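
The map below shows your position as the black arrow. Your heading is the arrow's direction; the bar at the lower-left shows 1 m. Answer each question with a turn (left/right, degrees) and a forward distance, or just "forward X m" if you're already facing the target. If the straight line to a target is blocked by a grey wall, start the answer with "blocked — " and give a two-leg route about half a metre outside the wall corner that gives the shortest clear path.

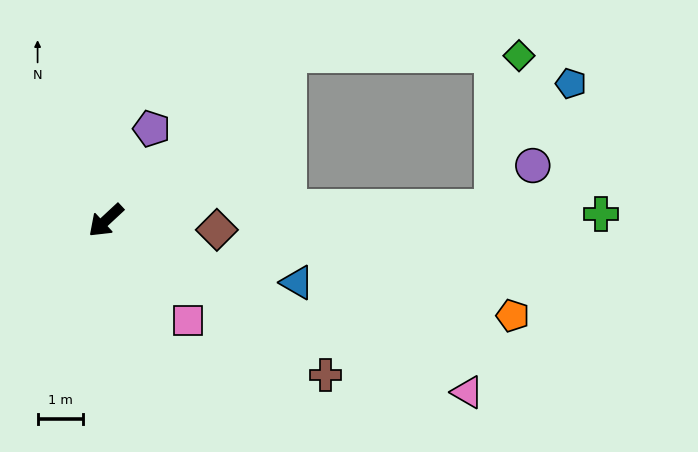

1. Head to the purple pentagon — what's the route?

turn right 159°, forward 2.3 m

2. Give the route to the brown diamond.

turn left 132°, forward 2.4 m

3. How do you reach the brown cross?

turn left 102°, forward 5.9 m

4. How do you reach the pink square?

turn left 86°, forward 2.8 m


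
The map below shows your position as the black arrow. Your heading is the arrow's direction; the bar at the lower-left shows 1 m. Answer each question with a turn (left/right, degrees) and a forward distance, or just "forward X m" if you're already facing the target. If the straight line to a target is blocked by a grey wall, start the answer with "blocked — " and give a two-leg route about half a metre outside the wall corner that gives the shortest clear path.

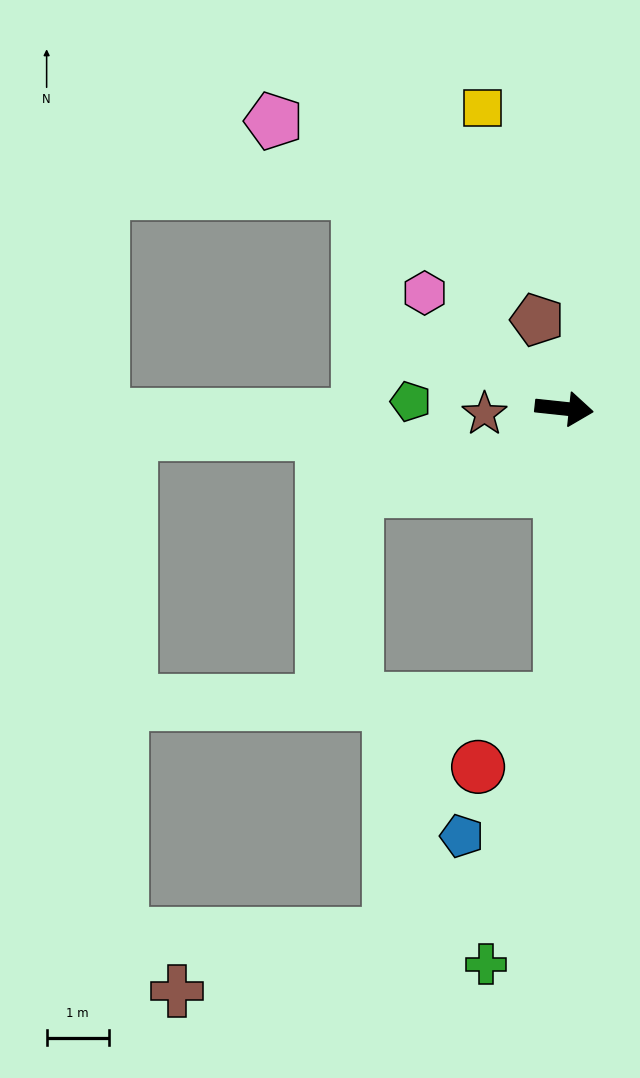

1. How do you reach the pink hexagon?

turn left 146°, forward 2.9 m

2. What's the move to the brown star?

turn right 170°, forward 1.3 m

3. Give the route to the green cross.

blocked — turn right 85°, forward 4.7 m, then turn right 14°, forward 4.4 m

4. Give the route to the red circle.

blocked — turn right 85°, forward 4.7 m, then turn right 49°, forward 1.7 m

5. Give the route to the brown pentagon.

turn left 113°, forward 1.5 m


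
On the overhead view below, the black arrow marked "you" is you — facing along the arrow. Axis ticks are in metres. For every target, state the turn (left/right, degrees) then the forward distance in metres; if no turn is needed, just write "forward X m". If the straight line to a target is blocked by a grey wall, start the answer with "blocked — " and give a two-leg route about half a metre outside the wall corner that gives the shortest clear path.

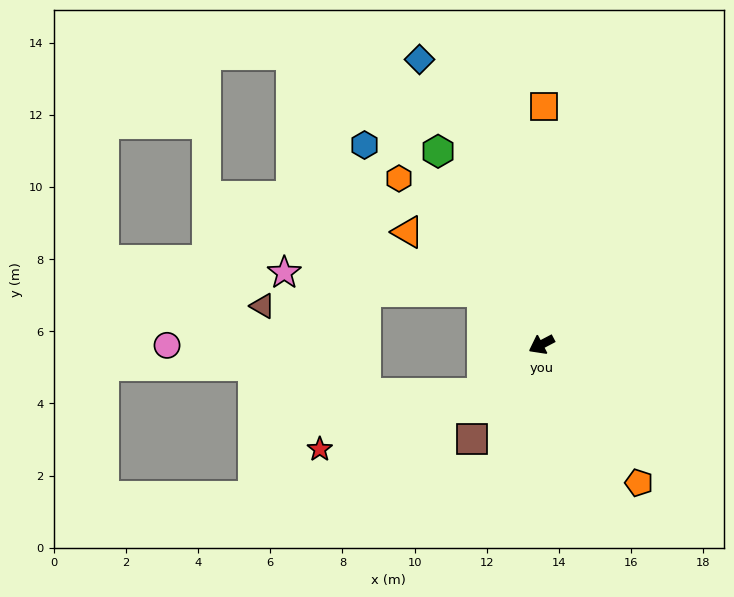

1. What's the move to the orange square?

turn right 118°, forward 6.6 m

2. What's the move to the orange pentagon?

turn left 97°, forward 4.7 m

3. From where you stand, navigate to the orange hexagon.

turn right 77°, forward 6.1 m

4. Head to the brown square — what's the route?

turn left 26°, forward 3.3 m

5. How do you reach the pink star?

blocked — turn right 69°, forward 2.2 m, then turn left 36°, forward 5.5 m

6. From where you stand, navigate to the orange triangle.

turn right 68°, forward 4.8 m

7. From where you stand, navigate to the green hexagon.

turn right 90°, forward 6.1 m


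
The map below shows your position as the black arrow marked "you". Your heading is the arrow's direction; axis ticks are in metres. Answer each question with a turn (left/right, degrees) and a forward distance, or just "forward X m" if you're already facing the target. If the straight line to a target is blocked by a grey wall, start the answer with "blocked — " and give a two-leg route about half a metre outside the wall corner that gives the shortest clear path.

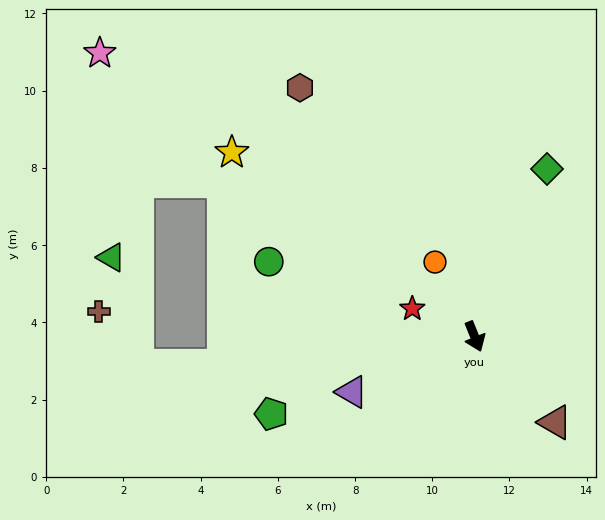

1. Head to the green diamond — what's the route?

turn left 135°, forward 4.7 m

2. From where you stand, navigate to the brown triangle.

turn left 21°, forward 3.0 m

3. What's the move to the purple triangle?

turn right 88°, forward 3.5 m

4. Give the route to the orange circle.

turn right 174°, forward 2.2 m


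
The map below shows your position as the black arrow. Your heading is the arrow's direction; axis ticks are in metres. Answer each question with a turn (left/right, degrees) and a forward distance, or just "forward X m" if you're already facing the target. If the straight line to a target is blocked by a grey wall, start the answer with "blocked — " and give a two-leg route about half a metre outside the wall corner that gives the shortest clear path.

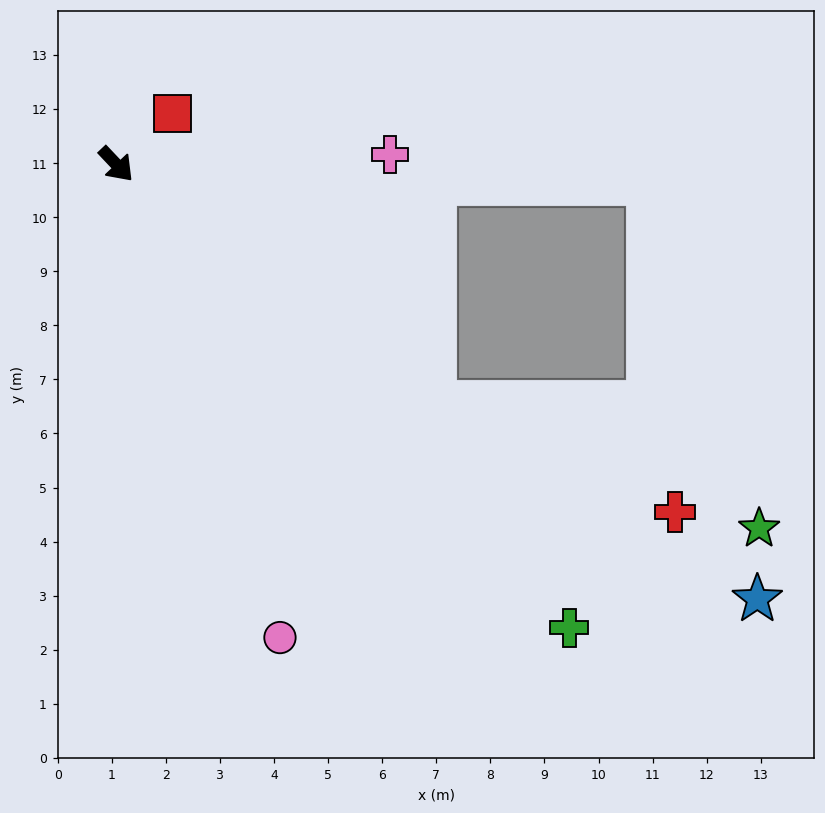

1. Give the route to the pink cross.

turn left 49°, forward 5.1 m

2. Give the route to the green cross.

forward 12.0 m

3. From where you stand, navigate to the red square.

turn left 89°, forward 1.4 m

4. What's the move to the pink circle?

turn right 24°, forward 9.3 m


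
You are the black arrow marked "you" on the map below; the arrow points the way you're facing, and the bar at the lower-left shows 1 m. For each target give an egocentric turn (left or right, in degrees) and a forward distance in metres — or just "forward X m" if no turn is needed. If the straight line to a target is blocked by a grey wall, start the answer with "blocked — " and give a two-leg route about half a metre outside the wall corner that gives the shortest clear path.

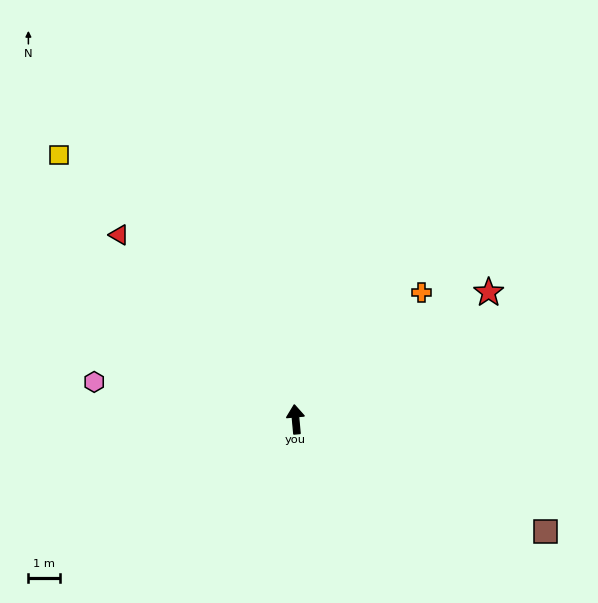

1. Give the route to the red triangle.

turn left 38°, forward 8.0 m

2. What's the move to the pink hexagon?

turn left 74°, forward 6.4 m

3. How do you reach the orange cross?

turn right 50°, forward 5.6 m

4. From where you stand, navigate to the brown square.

turn right 119°, forward 8.6 m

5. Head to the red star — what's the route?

turn right 62°, forward 7.2 m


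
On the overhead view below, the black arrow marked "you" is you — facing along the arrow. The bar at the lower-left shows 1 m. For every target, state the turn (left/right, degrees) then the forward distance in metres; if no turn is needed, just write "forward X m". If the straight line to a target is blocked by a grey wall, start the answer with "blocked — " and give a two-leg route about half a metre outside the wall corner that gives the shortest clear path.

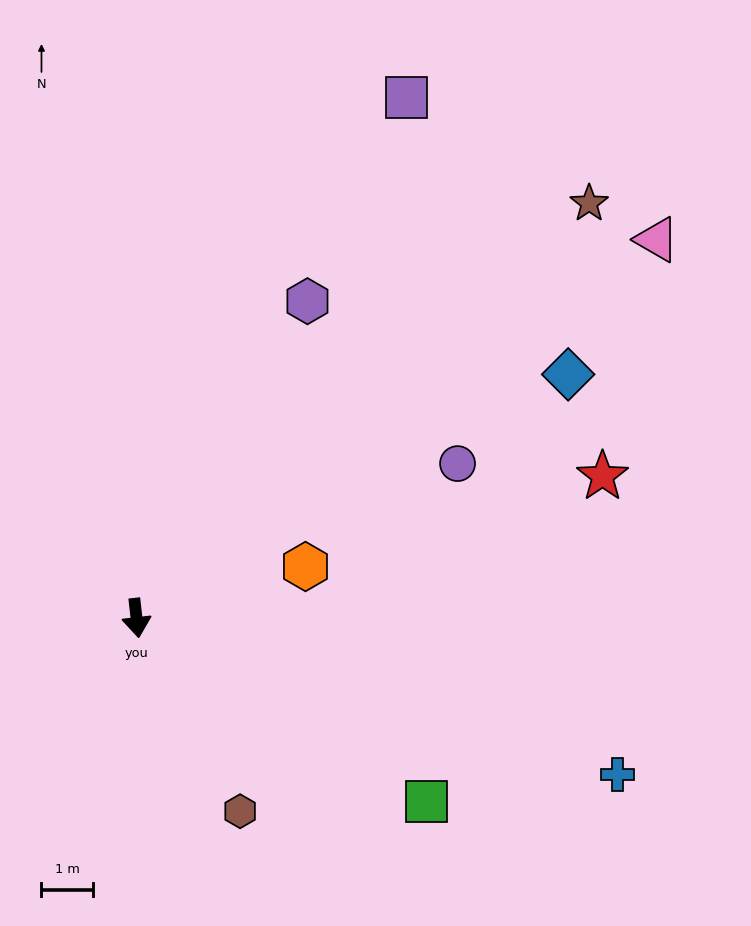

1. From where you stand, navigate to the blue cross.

turn left 66°, forward 9.7 m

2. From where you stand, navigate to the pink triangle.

turn left 120°, forward 12.4 m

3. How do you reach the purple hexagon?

turn left 145°, forward 6.9 m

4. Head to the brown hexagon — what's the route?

turn left 22°, forward 4.2 m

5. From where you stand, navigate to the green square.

turn left 51°, forward 6.6 m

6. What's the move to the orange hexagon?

turn left 101°, forward 3.4 m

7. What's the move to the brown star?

turn left 126°, forward 11.8 m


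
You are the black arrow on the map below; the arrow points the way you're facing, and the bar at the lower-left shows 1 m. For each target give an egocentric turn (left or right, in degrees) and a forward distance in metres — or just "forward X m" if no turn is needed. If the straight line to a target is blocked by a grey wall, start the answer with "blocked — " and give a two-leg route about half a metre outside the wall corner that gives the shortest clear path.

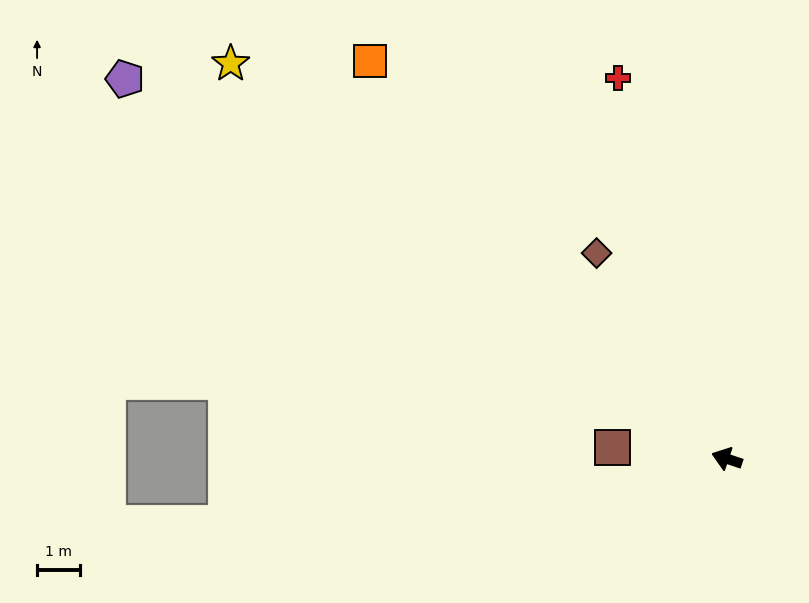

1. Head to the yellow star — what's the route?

turn right 20°, forward 14.7 m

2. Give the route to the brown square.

turn left 13°, forward 2.7 m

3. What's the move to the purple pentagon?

turn right 14°, forward 16.5 m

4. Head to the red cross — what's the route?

turn right 55°, forward 9.2 m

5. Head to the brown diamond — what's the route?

turn right 39°, forward 5.6 m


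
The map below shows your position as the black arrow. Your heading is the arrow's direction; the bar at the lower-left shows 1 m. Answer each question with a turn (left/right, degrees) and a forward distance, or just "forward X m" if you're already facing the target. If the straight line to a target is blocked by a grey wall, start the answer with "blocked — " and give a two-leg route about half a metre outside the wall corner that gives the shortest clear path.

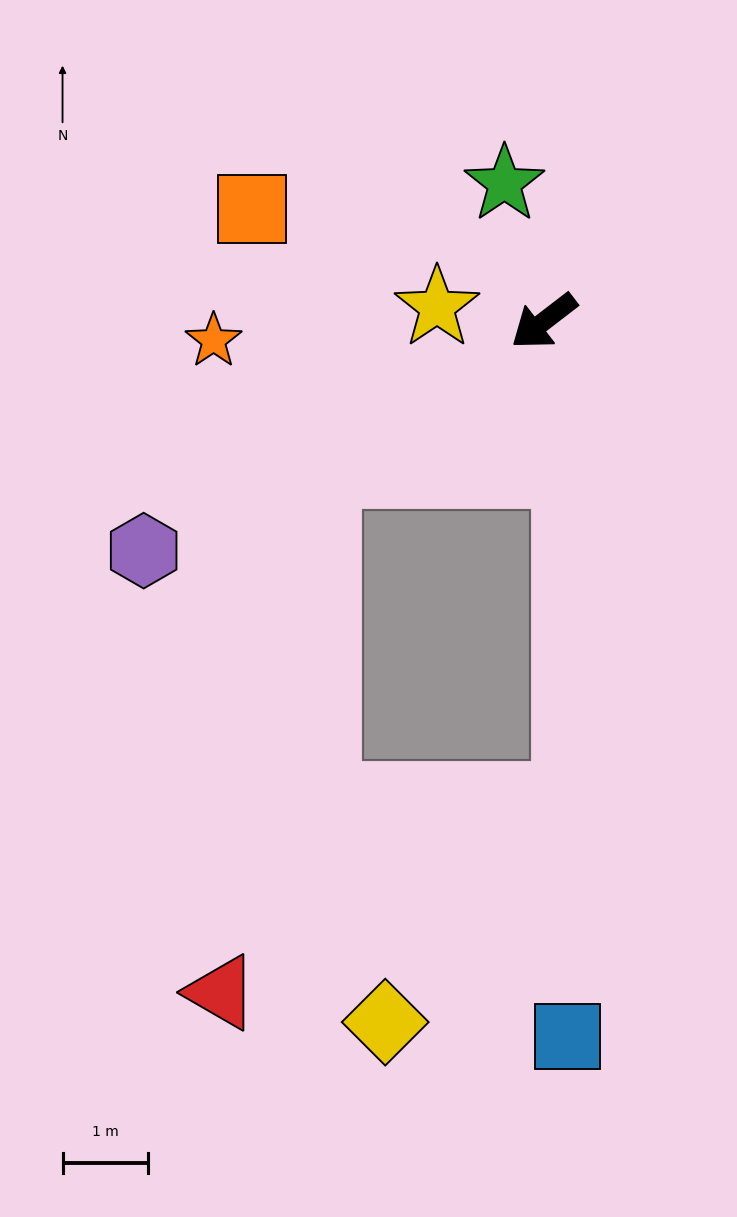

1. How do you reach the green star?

turn right 112°, forward 1.7 m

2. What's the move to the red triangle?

blocked — turn right 3°, forward 3.1 m, then turn left 44°, forward 6.2 m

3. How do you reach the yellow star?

turn right 45°, forward 1.3 m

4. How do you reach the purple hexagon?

turn right 8°, forward 5.4 m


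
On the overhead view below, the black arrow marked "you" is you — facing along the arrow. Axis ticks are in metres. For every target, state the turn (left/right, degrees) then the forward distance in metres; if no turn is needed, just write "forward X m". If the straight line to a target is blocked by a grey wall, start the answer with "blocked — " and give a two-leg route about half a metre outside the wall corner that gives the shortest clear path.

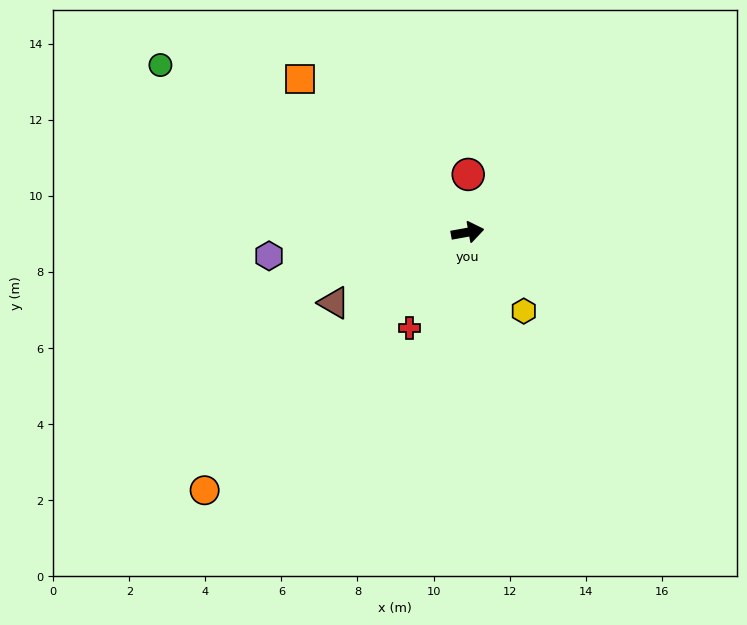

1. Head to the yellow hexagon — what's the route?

turn right 65°, forward 2.5 m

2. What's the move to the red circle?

turn left 79°, forward 1.5 m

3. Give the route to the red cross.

turn right 131°, forward 2.9 m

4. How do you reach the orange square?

turn left 127°, forward 6.0 m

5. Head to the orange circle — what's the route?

turn right 146°, forward 9.7 m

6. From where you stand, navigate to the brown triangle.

turn right 162°, forward 4.0 m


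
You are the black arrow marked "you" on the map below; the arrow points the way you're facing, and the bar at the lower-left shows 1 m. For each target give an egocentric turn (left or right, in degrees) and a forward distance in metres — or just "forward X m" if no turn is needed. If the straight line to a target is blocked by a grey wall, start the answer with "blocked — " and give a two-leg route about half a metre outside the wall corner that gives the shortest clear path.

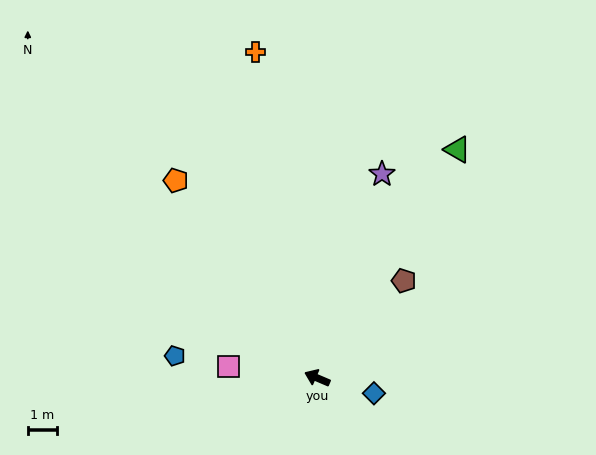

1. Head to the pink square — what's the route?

turn left 16°, forward 3.0 m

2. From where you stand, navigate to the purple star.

turn right 85°, forward 7.3 m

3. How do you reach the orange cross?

turn right 56°, forward 11.3 m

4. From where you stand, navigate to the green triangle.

turn right 98°, forward 9.1 m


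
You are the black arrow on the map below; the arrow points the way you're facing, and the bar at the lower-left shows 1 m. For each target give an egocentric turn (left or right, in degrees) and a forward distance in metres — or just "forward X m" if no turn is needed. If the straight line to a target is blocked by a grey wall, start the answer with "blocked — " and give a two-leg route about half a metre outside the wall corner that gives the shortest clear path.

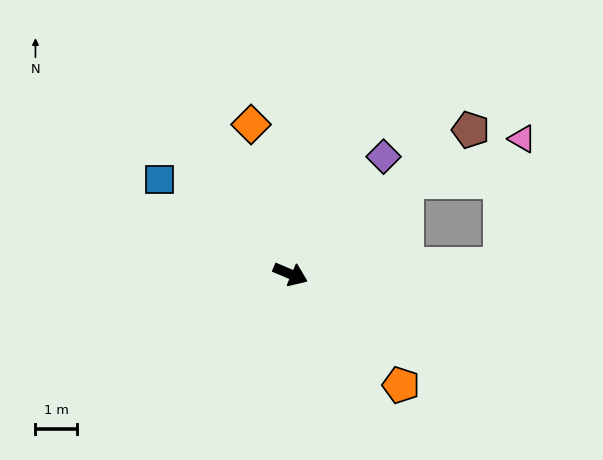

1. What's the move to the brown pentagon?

turn left 62°, forward 5.5 m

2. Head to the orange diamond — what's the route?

turn left 128°, forward 3.7 m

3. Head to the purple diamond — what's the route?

turn left 75°, forward 3.6 m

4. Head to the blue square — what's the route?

turn left 167°, forward 3.9 m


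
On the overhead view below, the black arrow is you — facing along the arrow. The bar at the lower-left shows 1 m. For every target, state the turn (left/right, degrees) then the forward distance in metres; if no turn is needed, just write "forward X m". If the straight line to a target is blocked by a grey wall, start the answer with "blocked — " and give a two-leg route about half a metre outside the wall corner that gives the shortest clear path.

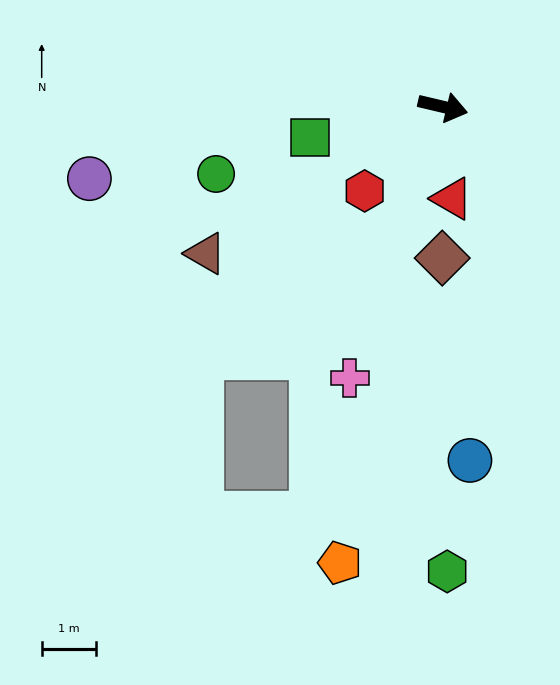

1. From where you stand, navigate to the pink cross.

turn right 96°, forward 5.3 m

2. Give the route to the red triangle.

turn right 71°, forward 1.7 m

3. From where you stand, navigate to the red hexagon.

turn right 120°, forward 2.1 m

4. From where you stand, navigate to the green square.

turn right 154°, forward 2.5 m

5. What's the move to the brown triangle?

turn right 135°, forward 5.1 m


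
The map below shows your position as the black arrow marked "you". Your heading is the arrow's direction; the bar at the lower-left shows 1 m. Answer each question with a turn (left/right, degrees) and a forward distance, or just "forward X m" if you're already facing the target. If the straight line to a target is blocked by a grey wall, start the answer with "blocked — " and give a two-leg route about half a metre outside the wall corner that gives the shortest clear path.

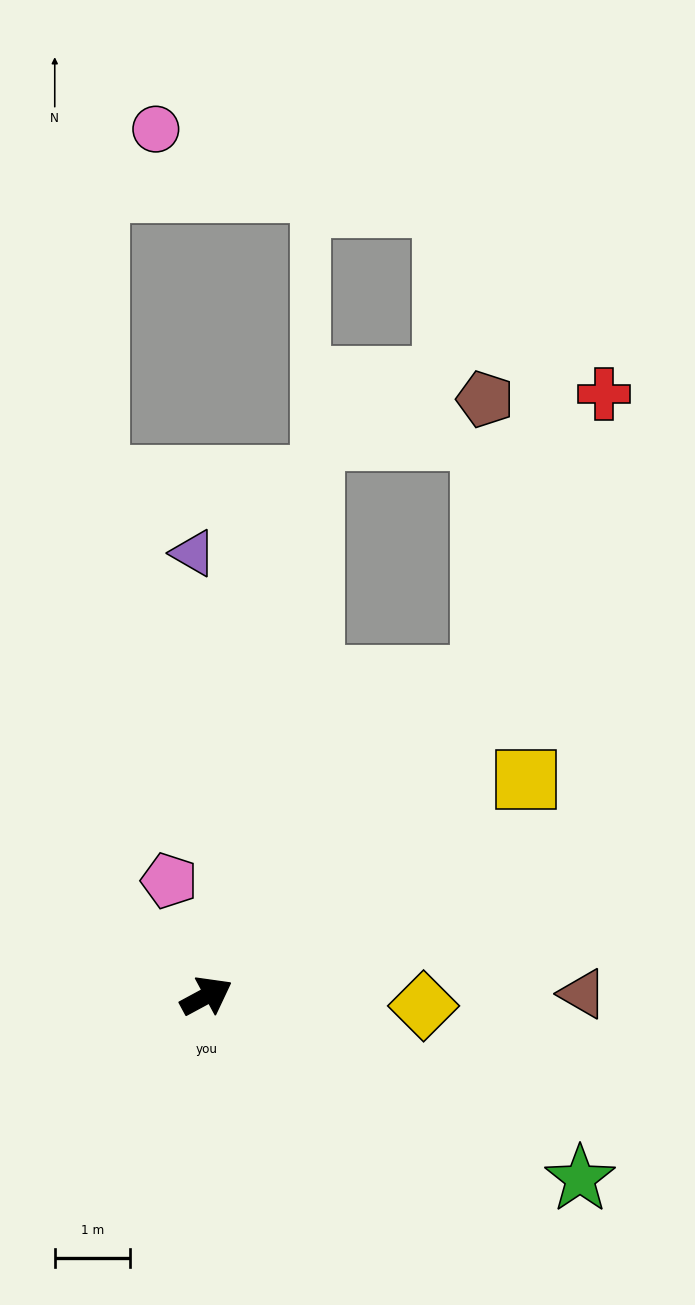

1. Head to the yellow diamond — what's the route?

turn right 31°, forward 2.9 m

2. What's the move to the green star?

turn right 54°, forward 5.5 m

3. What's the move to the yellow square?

turn left 6°, forward 5.1 m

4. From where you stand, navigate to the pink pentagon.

turn left 80°, forward 1.6 m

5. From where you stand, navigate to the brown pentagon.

blocked — turn left 21°, forward 5.6 m, then turn left 40°, forward 3.7 m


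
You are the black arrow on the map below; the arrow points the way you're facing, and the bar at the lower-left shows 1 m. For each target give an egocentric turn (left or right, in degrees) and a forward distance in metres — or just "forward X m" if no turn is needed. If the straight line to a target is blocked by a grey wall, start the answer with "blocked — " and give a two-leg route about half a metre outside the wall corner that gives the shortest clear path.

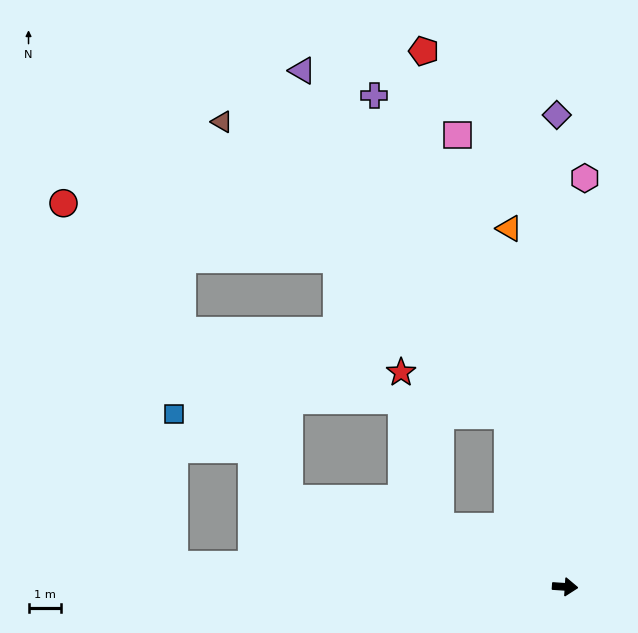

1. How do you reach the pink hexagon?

turn left 91°, forward 12.7 m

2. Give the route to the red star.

blocked — turn left 112°, forward 5.6 m, then turn left 50°, forward 3.5 m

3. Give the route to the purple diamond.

turn left 95°, forward 14.6 m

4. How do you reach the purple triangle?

blocked — turn left 112°, forward 5.6 m, then turn left 12°, forward 12.4 m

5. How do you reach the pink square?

turn left 107°, forward 14.4 m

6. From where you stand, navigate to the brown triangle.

blocked — turn left 112°, forward 5.6 m, then turn left 26°, forward 12.7 m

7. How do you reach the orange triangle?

turn left 103°, forward 11.2 m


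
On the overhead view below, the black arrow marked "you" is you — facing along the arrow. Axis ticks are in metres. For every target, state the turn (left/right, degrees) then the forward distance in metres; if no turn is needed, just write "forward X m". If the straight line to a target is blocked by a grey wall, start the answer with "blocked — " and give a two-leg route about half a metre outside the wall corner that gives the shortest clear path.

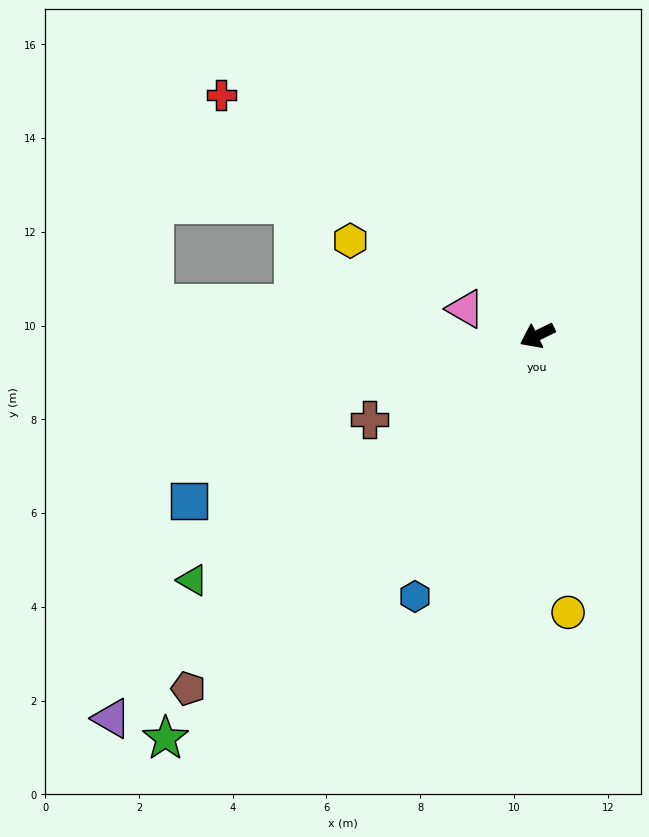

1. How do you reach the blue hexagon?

turn left 39°, forward 6.1 m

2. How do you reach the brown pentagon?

turn left 19°, forward 10.6 m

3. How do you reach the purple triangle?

turn left 16°, forward 12.2 m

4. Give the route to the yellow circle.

turn left 70°, forward 5.9 m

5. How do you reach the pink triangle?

turn right 47°, forward 1.6 m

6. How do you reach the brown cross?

forward 4.0 m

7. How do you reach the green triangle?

turn left 9°, forward 9.0 m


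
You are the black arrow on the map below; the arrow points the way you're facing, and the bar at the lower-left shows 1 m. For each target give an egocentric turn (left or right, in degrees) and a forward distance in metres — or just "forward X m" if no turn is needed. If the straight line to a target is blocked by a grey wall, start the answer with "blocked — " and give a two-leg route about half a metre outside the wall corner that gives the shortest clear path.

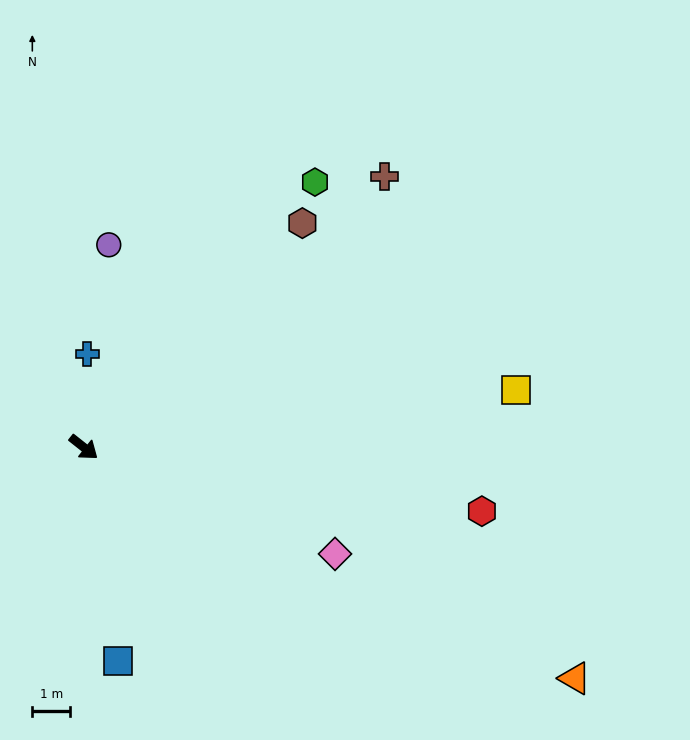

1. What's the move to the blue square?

turn right 43°, forward 5.7 m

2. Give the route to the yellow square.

turn left 46°, forward 11.5 m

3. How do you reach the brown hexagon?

turn left 84°, forward 8.3 m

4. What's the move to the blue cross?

turn left 126°, forward 2.5 m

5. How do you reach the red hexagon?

turn left 29°, forward 10.6 m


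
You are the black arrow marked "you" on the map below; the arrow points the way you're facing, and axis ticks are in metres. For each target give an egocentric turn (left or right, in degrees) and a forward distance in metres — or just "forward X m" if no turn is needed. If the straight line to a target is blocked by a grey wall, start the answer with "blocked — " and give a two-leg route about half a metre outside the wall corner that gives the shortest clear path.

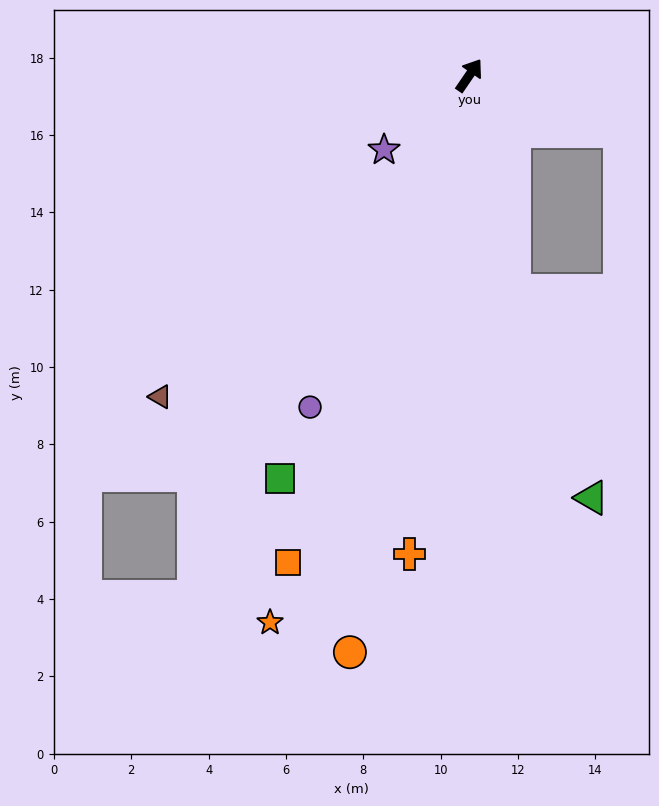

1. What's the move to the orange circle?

turn right 157°, forward 15.2 m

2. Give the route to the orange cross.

turn right 153°, forward 12.5 m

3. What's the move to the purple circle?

turn right 171°, forward 9.5 m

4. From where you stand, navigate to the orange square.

turn right 166°, forward 13.4 m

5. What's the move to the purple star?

turn left 166°, forward 2.9 m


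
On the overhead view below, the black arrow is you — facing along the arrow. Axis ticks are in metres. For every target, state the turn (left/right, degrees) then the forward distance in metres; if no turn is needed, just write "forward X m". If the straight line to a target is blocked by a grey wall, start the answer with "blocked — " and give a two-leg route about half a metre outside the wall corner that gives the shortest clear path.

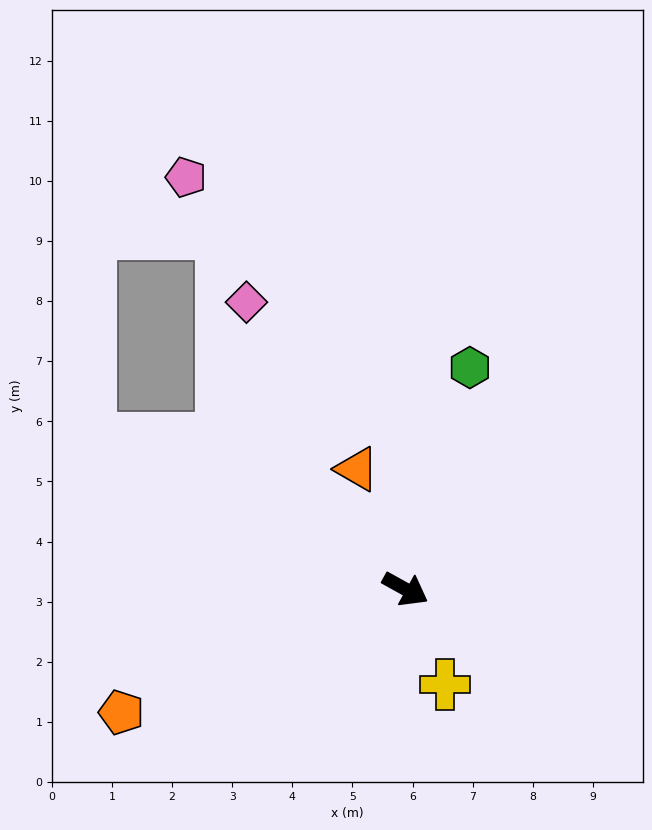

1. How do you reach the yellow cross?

turn right 38°, forward 1.7 m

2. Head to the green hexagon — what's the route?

turn left 103°, forward 3.8 m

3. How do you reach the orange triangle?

turn left 141°, forward 2.2 m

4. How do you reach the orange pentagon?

turn right 128°, forward 5.1 m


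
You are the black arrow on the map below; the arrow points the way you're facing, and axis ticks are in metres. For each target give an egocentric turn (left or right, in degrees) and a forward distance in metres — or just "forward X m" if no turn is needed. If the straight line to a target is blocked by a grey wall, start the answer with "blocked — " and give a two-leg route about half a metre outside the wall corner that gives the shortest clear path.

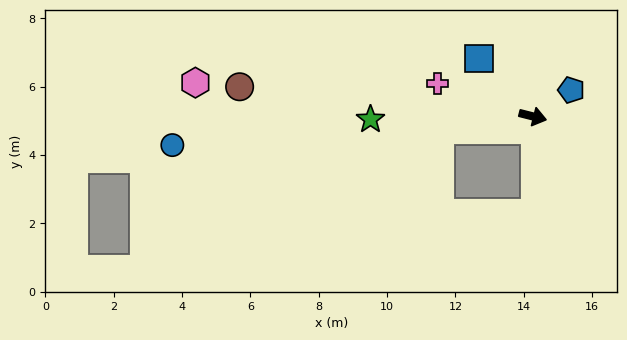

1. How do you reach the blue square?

turn left 147°, forward 2.3 m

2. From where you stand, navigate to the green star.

turn right 165°, forward 4.8 m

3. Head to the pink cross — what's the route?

turn left 175°, forward 2.9 m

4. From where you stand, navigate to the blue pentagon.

turn left 49°, forward 1.4 m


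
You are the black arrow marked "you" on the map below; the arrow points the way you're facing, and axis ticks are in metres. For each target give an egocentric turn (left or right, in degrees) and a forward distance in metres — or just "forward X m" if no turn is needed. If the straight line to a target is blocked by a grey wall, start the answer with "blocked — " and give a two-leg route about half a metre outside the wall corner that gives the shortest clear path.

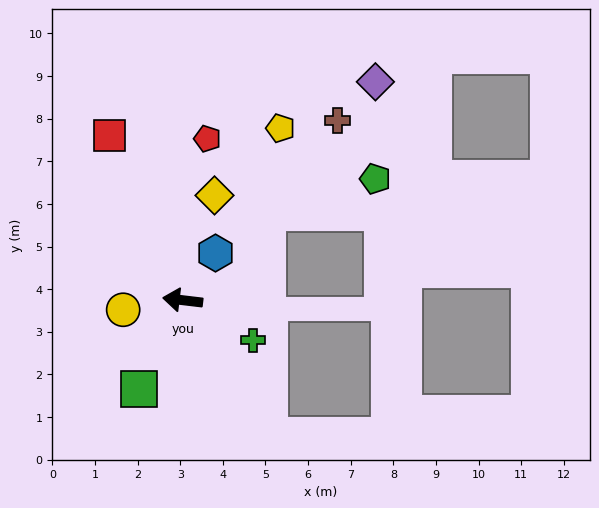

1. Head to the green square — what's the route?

turn left 71°, forward 2.3 m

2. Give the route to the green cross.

turn left 157°, forward 1.9 m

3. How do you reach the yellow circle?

turn left 16°, forward 1.4 m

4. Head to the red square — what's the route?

turn right 59°, forward 4.2 m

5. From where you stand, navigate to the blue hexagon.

turn right 118°, forward 1.3 m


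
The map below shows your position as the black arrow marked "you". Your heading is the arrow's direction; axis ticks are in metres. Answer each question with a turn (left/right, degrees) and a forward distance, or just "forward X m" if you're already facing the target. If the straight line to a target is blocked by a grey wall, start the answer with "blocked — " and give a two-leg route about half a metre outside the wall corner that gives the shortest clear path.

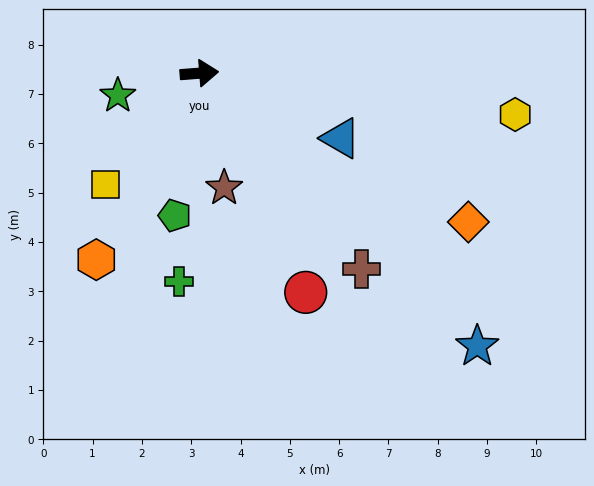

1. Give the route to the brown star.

turn right 82°, forward 2.4 m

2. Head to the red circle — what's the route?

turn right 69°, forward 4.9 m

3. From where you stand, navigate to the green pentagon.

turn right 104°, forward 2.9 m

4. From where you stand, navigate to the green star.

turn right 169°, forward 1.7 m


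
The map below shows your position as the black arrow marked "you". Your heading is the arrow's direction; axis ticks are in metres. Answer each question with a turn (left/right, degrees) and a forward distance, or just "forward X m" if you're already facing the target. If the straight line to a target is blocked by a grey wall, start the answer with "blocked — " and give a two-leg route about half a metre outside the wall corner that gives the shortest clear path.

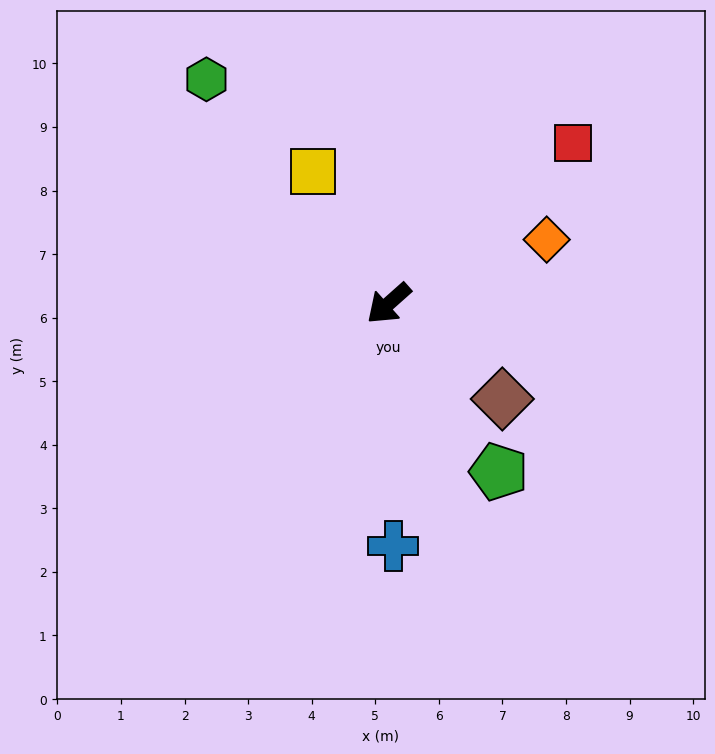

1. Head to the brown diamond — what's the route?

turn left 98°, forward 2.3 m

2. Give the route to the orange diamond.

turn left 160°, forward 2.7 m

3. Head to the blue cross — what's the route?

turn left 49°, forward 3.8 m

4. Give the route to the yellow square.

turn right 102°, forward 2.4 m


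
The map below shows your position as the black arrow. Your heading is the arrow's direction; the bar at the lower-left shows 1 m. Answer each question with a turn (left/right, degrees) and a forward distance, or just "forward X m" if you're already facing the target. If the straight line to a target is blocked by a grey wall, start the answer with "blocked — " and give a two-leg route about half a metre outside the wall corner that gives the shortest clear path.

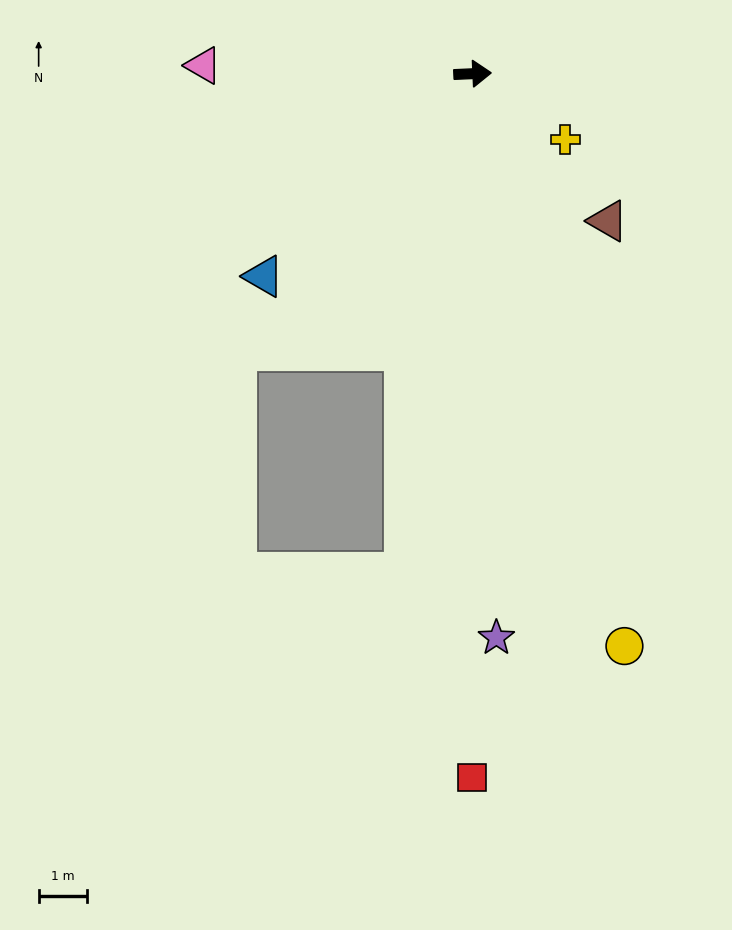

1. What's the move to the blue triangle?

turn right 138°, forward 6.0 m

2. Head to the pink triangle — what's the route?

turn left 176°, forward 5.6 m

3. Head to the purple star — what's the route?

turn right 90°, forward 11.7 m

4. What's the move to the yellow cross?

turn right 38°, forward 2.4 m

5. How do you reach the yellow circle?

turn right 78°, forward 12.3 m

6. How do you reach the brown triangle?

turn right 50°, forward 4.2 m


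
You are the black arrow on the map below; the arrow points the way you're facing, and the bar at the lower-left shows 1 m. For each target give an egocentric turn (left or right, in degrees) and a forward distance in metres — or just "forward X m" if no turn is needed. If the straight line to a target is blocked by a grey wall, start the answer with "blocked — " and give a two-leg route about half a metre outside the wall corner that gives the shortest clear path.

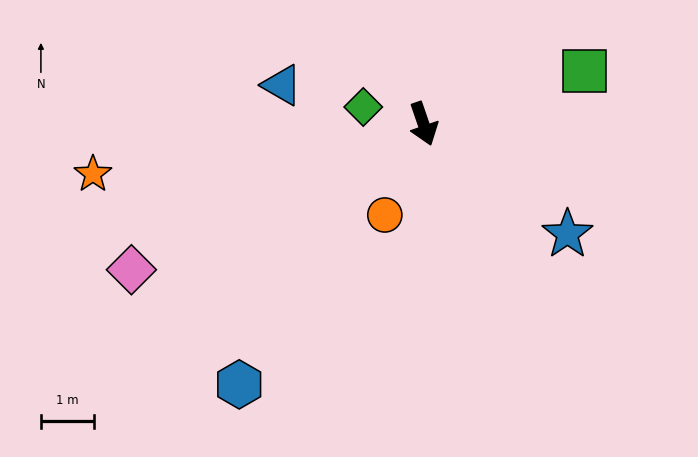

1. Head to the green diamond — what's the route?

turn right 125°, forward 1.2 m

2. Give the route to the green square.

turn left 89°, forward 3.2 m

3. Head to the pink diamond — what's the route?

turn right 82°, forward 6.2 m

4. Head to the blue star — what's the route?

turn left 34°, forward 3.4 m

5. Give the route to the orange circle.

turn right 42°, forward 1.9 m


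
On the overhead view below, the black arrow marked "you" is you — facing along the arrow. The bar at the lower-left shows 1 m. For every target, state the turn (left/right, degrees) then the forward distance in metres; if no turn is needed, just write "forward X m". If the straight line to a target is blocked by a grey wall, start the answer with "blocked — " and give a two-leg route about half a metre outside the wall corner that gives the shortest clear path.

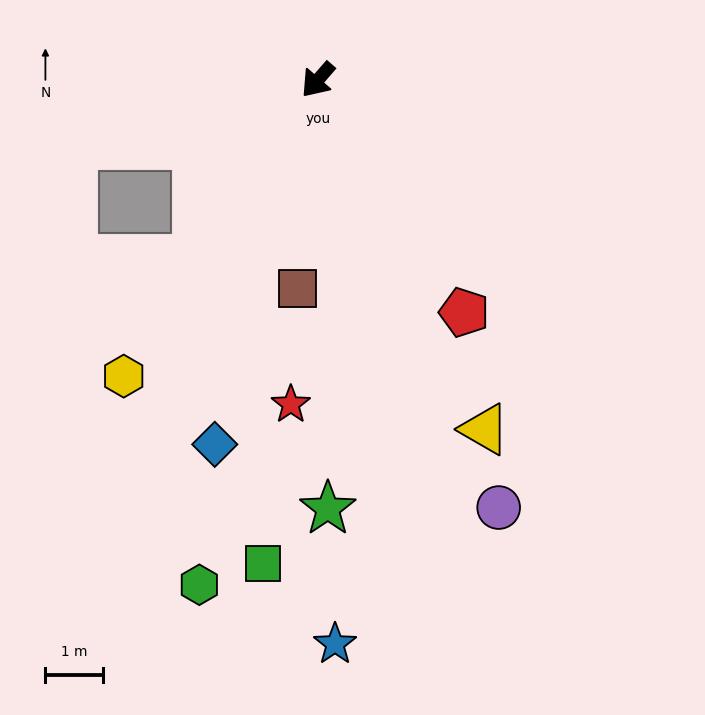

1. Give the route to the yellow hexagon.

turn left 8°, forward 6.2 m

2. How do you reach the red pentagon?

turn left 73°, forward 4.8 m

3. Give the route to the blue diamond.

turn left 25°, forward 6.6 m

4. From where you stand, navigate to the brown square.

turn left 35°, forward 3.6 m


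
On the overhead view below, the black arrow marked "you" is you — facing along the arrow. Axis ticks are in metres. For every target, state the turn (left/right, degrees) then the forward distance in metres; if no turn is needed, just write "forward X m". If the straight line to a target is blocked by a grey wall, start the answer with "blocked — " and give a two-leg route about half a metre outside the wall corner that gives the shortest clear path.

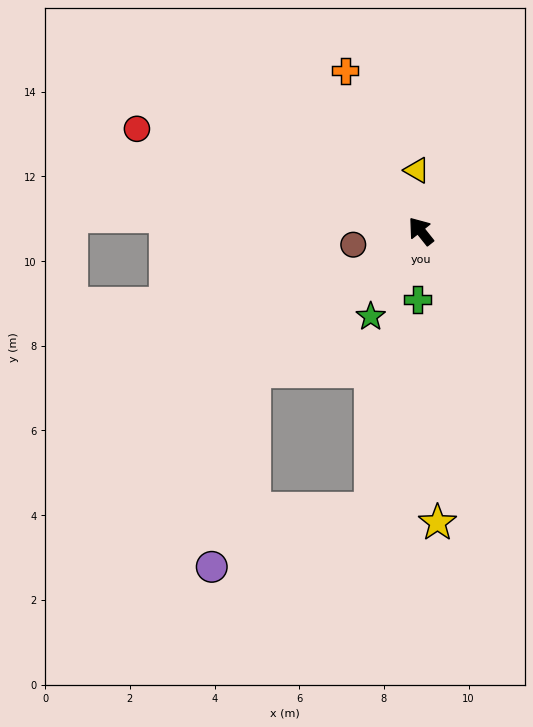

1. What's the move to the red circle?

turn left 32°, forward 7.1 m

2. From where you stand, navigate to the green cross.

turn left 139°, forward 1.6 m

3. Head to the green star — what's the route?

turn left 111°, forward 2.3 m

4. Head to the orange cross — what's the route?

turn right 13°, forward 4.2 m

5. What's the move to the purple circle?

blocked — turn left 91°, forward 5.1 m, then turn left 39°, forward 4.8 m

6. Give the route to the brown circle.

turn left 63°, forward 1.6 m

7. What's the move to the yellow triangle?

turn right 35°, forward 1.4 m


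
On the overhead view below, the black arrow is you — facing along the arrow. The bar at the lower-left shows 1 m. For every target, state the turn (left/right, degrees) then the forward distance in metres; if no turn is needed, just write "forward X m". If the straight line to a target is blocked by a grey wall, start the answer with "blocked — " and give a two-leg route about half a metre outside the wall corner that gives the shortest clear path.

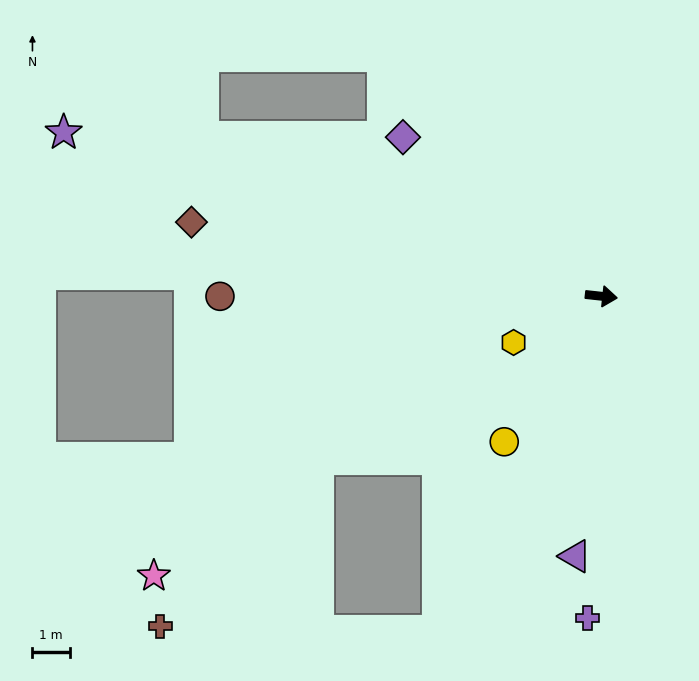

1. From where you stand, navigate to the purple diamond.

turn left 147°, forward 6.7 m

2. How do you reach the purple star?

turn left 169°, forward 14.9 m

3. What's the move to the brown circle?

turn right 174°, forward 10.1 m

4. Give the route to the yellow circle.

turn right 118°, forward 4.6 m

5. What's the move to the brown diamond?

turn left 176°, forward 11.1 m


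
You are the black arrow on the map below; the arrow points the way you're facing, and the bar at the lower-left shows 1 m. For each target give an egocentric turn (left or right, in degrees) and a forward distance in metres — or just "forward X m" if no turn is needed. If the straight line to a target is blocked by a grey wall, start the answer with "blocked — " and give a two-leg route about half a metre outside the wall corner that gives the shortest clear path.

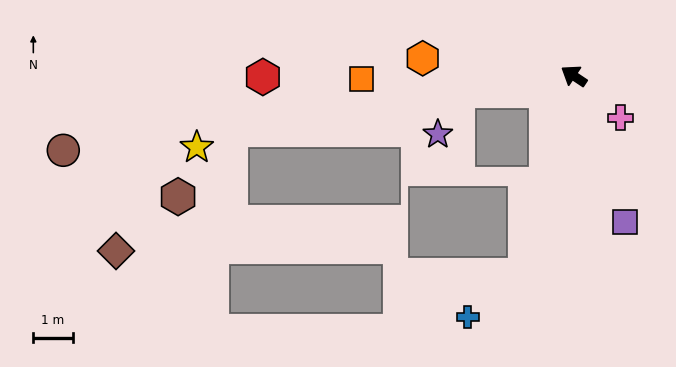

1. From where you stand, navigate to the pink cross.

turn left 172°, forward 1.6 m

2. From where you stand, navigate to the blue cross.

blocked — turn left 110°, forward 5.2 m, then turn right 40°, forward 1.8 m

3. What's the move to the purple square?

turn left 143°, forward 3.9 m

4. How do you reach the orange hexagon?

turn left 27°, forward 3.9 m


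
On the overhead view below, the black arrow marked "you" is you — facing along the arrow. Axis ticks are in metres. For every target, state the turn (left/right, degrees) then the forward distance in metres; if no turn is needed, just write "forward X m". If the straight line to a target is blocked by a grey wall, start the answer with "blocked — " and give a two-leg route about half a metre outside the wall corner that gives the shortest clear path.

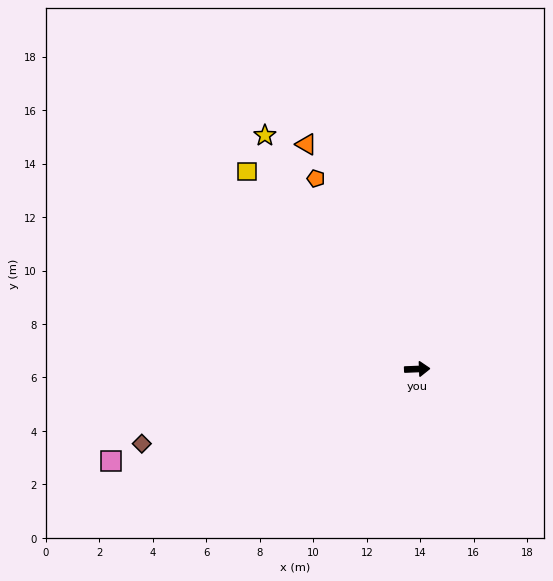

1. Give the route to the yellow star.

turn left 121°, forward 10.4 m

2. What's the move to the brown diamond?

turn right 167°, forward 10.7 m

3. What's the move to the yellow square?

turn left 129°, forward 9.7 m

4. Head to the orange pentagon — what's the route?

turn left 116°, forward 8.1 m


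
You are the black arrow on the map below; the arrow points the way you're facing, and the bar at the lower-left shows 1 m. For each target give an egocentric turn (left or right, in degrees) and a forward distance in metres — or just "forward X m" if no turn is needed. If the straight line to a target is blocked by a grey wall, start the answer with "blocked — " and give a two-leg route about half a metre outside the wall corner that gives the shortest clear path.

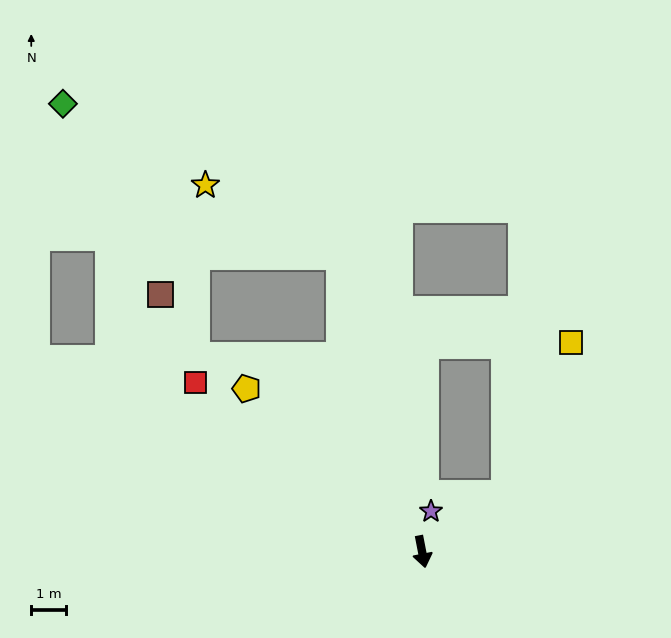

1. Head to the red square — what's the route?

turn right 138°, forward 8.2 m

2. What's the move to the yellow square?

blocked — turn left 113°, forward 2.9 m, then turn left 33°, forward 4.8 m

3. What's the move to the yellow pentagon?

turn right 144°, forward 7.0 m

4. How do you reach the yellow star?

blocked — turn right 176°, forward 8.9 m, then turn left 48°, forward 4.4 m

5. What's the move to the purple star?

turn left 157°, forward 1.2 m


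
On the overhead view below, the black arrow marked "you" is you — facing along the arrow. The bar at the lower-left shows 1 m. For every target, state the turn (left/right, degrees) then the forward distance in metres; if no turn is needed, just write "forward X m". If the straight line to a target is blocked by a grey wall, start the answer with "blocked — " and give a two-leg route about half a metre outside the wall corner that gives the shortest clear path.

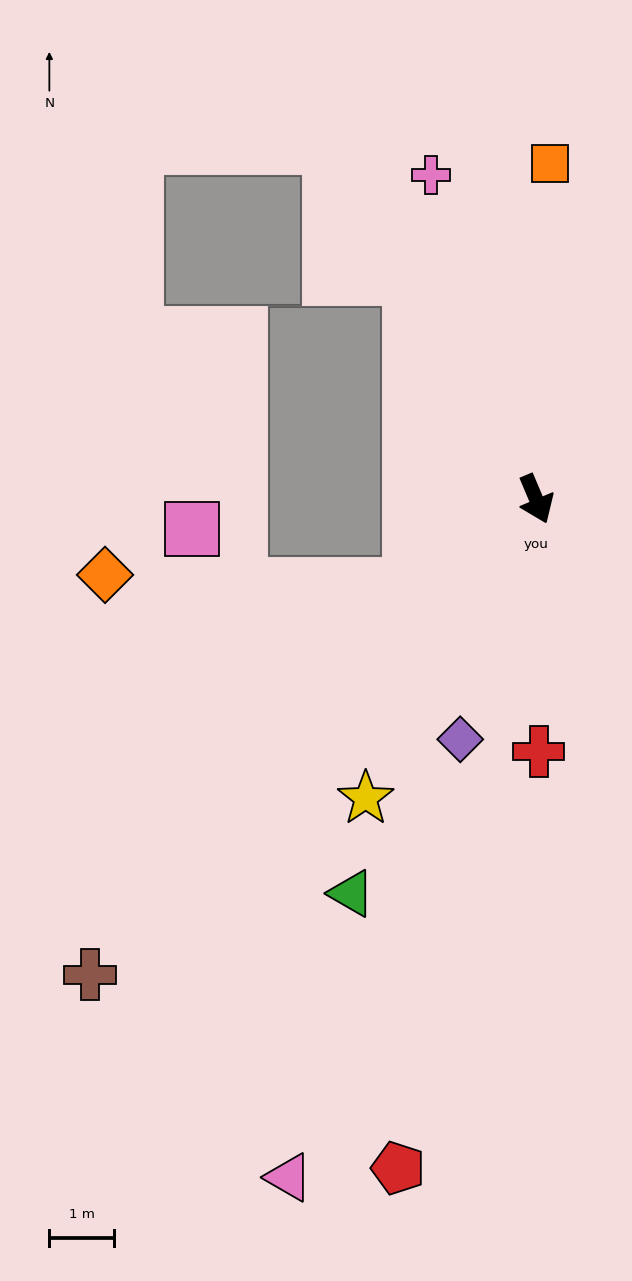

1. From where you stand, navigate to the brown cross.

turn right 66°, forward 10.1 m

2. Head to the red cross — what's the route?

turn right 22°, forward 3.9 m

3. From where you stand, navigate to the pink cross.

turn left 175°, forward 5.3 m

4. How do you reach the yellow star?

turn right 53°, forward 5.4 m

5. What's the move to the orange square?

turn left 155°, forward 5.2 m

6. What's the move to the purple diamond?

turn right 40°, forward 3.9 m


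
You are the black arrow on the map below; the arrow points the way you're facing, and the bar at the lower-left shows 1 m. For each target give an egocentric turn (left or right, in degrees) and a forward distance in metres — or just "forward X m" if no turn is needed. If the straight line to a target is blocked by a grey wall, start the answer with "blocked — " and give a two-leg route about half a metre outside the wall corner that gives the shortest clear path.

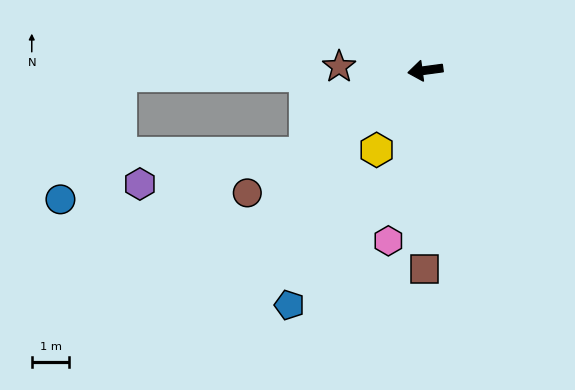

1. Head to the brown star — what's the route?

turn right 10°, forward 2.3 m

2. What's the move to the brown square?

turn left 82°, forward 5.3 m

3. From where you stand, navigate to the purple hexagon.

blocked — turn left 27°, forward 3.9 m, then turn right 24°, forward 4.5 m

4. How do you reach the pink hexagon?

turn left 70°, forward 4.6 m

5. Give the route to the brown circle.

turn left 27°, forward 5.7 m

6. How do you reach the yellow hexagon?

turn left 51°, forward 2.5 m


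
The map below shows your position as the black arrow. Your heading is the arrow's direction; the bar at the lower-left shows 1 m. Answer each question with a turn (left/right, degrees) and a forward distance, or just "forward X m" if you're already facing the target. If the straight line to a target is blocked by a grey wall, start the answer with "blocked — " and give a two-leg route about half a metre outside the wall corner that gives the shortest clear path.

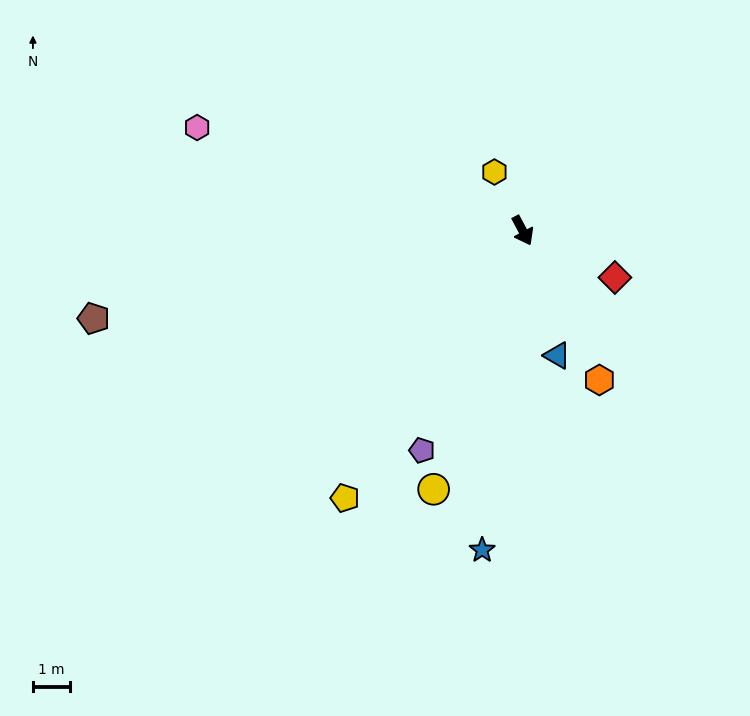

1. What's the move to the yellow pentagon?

turn right 62°, forward 8.8 m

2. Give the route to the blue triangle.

turn right 13°, forward 3.5 m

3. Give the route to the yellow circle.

turn right 47°, forward 7.5 m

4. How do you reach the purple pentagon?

turn right 53°, forward 6.6 m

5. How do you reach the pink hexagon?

turn right 136°, forward 9.3 m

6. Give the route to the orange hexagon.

forward 4.6 m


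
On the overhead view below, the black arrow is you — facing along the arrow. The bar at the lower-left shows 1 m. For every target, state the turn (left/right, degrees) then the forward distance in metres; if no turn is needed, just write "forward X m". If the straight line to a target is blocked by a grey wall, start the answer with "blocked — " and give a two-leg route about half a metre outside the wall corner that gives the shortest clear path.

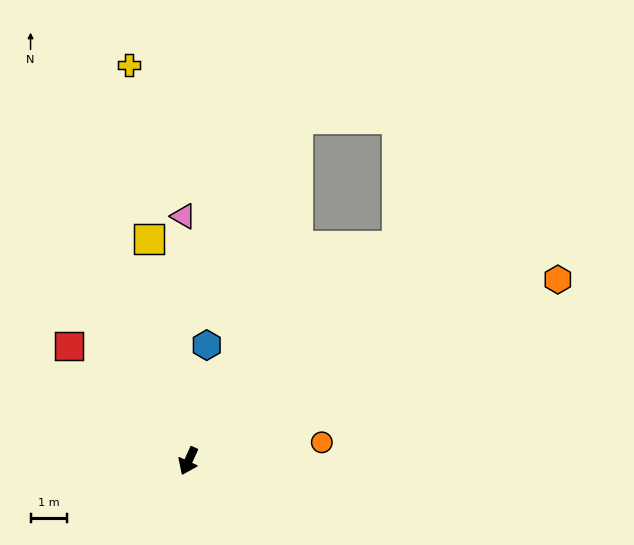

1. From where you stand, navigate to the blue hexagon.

turn right 164°, forward 3.3 m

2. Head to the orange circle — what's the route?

turn left 122°, forward 3.7 m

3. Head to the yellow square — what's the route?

turn right 146°, forward 6.3 m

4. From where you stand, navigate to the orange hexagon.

turn left 141°, forward 11.4 m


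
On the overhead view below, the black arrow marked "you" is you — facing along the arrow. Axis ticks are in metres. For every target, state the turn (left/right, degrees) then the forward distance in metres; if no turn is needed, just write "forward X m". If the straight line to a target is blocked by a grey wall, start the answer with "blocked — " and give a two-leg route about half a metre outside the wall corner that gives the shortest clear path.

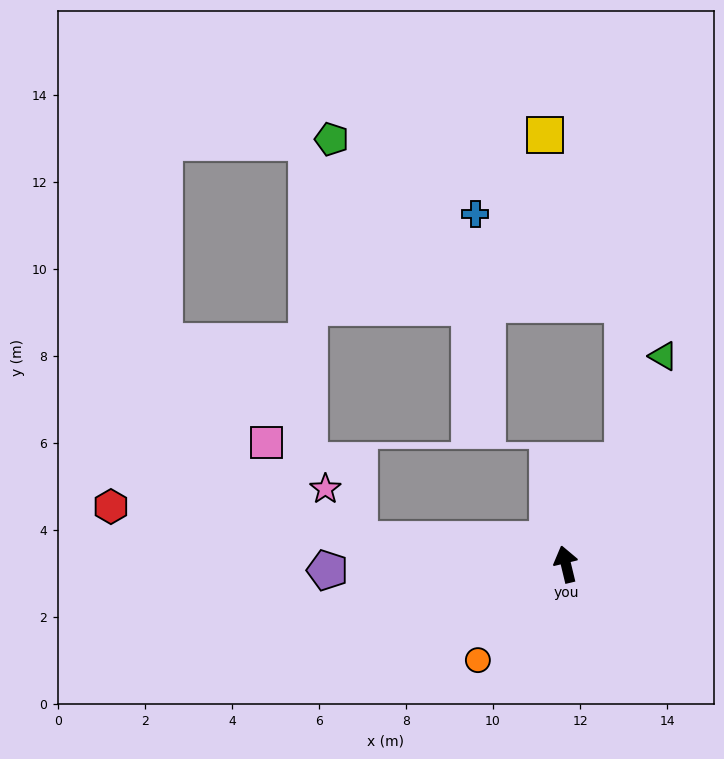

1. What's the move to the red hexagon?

turn left 69°, forward 10.5 m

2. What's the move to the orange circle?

turn left 124°, forward 3.0 m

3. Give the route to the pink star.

blocked — turn left 70°, forward 4.8 m, then turn right 50°, forward 1.4 m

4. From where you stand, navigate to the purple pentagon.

turn left 78°, forward 5.5 m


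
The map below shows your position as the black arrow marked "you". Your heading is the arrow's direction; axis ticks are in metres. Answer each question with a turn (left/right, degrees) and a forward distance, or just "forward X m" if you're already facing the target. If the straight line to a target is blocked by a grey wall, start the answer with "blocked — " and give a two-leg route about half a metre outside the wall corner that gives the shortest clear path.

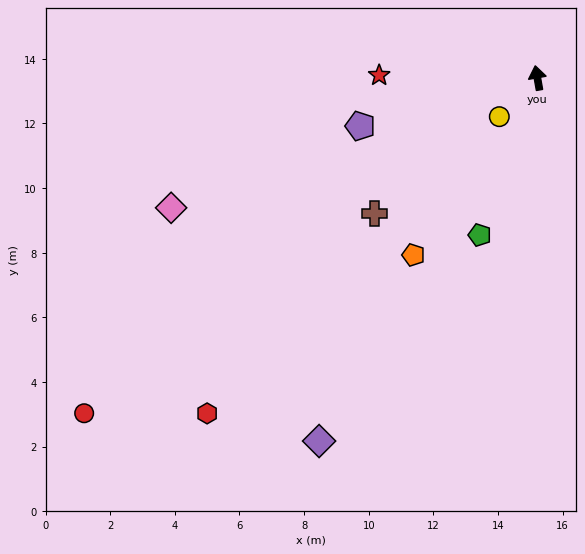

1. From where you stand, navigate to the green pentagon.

turn left 150°, forward 5.2 m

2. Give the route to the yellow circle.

turn left 126°, forward 1.7 m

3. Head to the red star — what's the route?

turn left 79°, forward 4.9 m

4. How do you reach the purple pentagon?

turn left 95°, forward 5.7 m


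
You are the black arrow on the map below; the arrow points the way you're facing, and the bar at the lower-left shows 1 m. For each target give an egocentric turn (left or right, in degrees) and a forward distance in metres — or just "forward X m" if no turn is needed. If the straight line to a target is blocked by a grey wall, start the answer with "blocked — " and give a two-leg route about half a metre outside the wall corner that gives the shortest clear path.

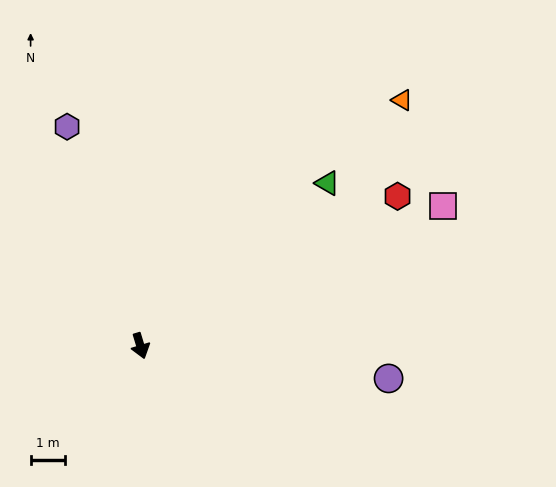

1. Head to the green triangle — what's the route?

turn left 114°, forward 7.2 m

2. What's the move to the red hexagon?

turn left 103°, forward 8.6 m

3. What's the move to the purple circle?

turn left 66°, forward 7.2 m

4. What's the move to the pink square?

turn left 98°, forward 9.6 m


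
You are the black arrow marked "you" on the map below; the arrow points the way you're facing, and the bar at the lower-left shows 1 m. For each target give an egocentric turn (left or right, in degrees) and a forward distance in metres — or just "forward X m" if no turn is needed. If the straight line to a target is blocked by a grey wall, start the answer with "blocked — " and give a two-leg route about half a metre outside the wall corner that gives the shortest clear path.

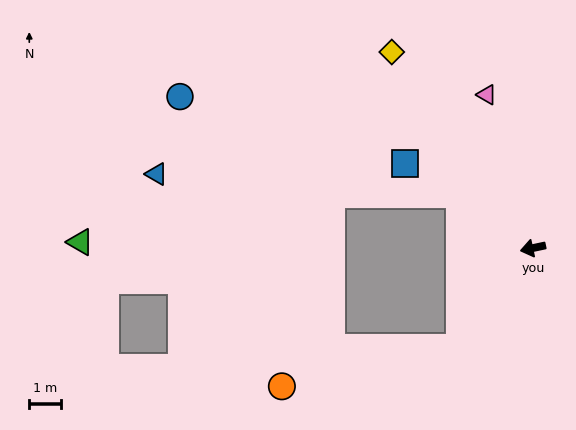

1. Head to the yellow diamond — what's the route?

turn right 66°, forward 7.6 m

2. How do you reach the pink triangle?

turn right 85°, forward 5.0 m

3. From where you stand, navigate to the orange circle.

blocked — turn left 41°, forward 3.9 m, then turn right 41°, forward 5.7 m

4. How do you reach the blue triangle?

blocked — turn right 48°, forward 2.8 m, then turn left 32°, forward 9.5 m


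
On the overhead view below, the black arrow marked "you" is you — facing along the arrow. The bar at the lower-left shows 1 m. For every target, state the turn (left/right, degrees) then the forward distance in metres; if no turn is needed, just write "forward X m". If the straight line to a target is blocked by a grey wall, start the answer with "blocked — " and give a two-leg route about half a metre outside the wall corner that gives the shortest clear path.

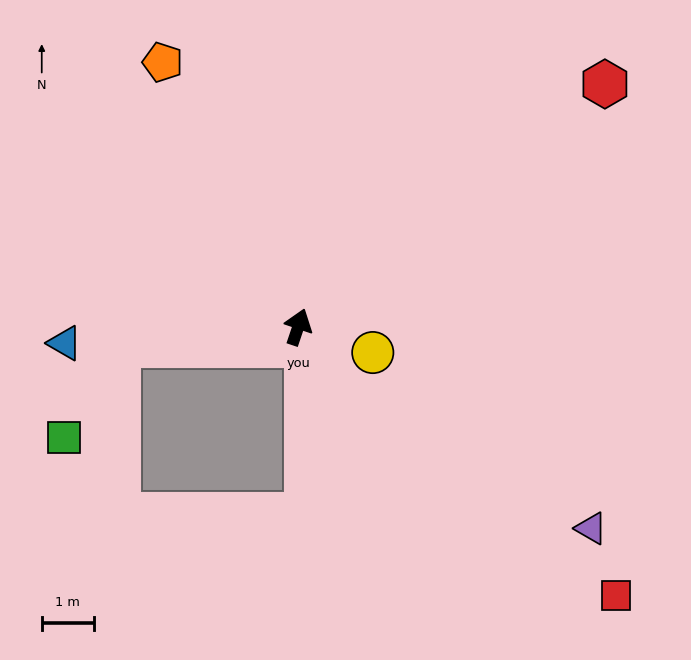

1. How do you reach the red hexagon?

turn right 33°, forward 7.5 m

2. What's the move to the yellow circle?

turn right 90°, forward 1.5 m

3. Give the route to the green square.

blocked — turn left 114°, forward 3.5 m, then turn left 54°, forward 2.0 m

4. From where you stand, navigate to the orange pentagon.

turn left 46°, forward 5.7 m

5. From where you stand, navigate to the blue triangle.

turn left 113°, forward 4.5 m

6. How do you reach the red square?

turn right 112°, forward 7.9 m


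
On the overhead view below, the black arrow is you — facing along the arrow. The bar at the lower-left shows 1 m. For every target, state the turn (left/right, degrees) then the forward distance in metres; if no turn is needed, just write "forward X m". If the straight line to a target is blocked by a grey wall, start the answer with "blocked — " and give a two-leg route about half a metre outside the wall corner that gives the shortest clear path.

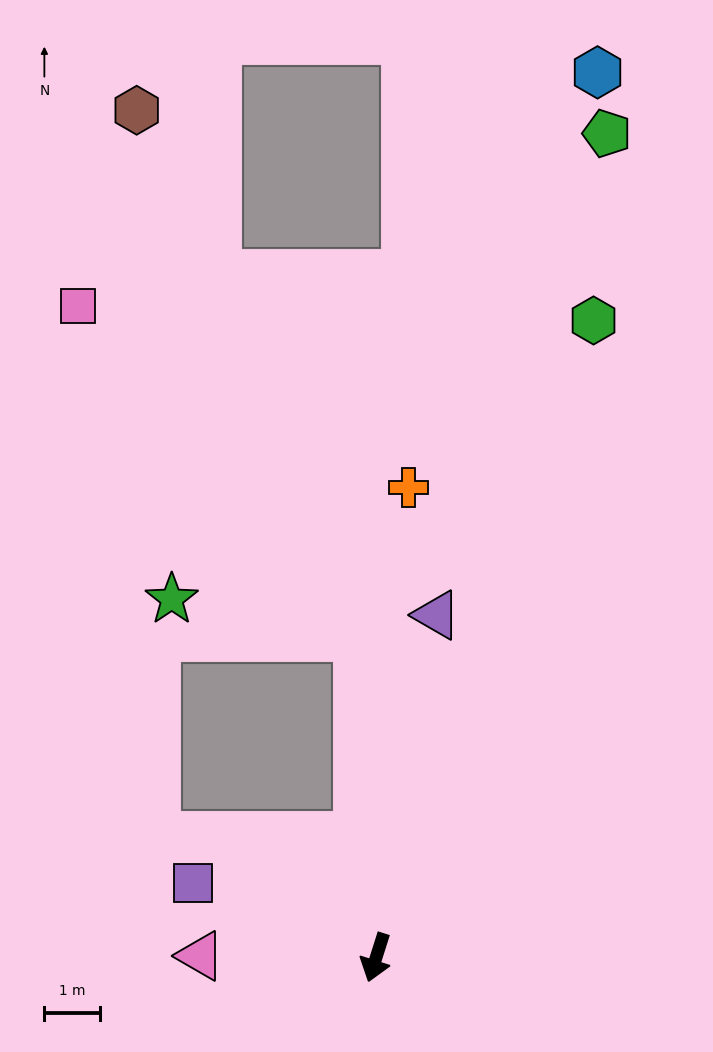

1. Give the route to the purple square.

turn right 95°, forward 3.5 m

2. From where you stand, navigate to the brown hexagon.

blocked — turn right 159°, forward 5.7 m, then turn left 19°, forward 10.3 m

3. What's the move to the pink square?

blocked — turn right 159°, forward 5.7 m, then turn left 37°, forward 7.8 m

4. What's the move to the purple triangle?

turn right 172°, forward 6.2 m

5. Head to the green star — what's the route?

blocked — turn right 159°, forward 5.7 m, then turn left 75°, forward 3.4 m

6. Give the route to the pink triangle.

turn right 73°, forward 3.2 m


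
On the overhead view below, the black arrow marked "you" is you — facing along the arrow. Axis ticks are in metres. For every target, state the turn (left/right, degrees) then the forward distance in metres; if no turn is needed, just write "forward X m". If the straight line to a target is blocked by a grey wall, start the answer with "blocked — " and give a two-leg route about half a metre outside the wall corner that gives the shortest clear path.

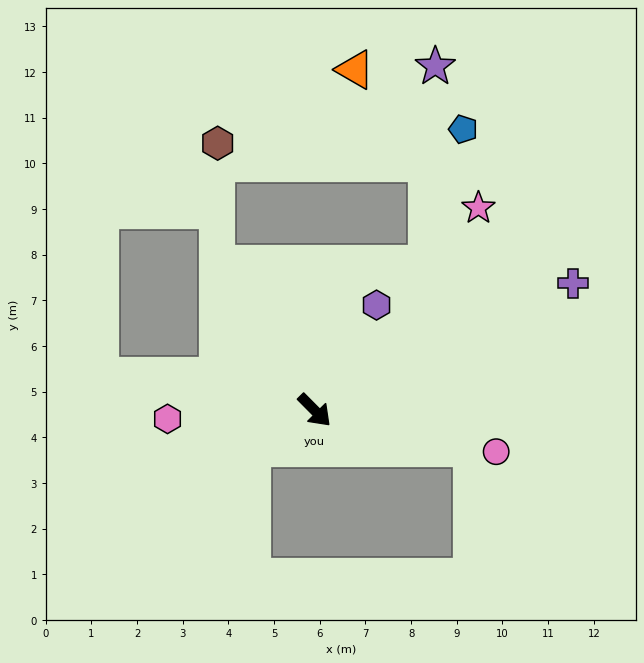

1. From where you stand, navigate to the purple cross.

turn left 71°, forward 6.3 m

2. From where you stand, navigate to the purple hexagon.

turn left 105°, forward 2.7 m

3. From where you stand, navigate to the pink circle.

turn left 32°, forward 4.1 m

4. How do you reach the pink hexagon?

turn right 131°, forward 3.2 m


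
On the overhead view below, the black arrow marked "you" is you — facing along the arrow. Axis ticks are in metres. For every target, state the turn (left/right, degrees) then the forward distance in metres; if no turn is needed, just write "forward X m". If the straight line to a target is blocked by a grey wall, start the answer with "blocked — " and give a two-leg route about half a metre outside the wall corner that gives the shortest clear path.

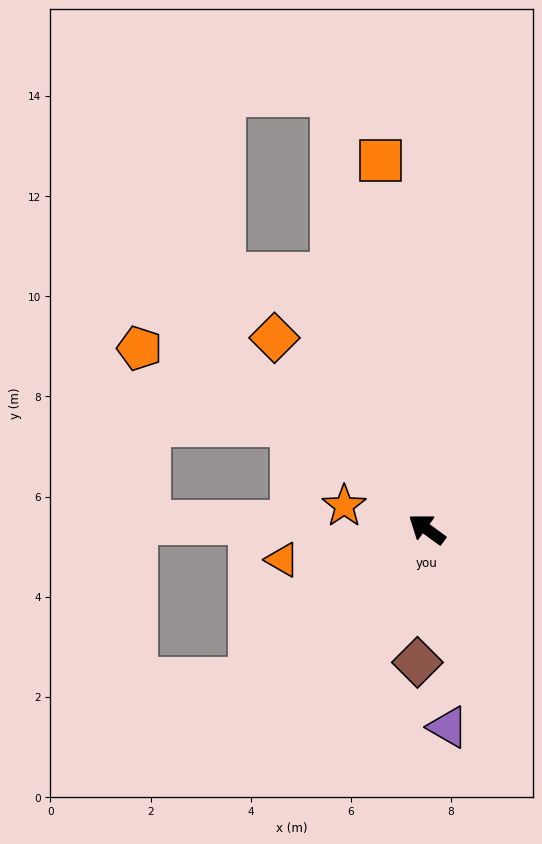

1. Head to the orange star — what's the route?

turn left 20°, forward 1.7 m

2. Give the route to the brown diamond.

turn left 122°, forward 2.7 m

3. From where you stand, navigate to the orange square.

turn right 47°, forward 7.4 m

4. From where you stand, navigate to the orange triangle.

turn left 48°, forward 2.9 m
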